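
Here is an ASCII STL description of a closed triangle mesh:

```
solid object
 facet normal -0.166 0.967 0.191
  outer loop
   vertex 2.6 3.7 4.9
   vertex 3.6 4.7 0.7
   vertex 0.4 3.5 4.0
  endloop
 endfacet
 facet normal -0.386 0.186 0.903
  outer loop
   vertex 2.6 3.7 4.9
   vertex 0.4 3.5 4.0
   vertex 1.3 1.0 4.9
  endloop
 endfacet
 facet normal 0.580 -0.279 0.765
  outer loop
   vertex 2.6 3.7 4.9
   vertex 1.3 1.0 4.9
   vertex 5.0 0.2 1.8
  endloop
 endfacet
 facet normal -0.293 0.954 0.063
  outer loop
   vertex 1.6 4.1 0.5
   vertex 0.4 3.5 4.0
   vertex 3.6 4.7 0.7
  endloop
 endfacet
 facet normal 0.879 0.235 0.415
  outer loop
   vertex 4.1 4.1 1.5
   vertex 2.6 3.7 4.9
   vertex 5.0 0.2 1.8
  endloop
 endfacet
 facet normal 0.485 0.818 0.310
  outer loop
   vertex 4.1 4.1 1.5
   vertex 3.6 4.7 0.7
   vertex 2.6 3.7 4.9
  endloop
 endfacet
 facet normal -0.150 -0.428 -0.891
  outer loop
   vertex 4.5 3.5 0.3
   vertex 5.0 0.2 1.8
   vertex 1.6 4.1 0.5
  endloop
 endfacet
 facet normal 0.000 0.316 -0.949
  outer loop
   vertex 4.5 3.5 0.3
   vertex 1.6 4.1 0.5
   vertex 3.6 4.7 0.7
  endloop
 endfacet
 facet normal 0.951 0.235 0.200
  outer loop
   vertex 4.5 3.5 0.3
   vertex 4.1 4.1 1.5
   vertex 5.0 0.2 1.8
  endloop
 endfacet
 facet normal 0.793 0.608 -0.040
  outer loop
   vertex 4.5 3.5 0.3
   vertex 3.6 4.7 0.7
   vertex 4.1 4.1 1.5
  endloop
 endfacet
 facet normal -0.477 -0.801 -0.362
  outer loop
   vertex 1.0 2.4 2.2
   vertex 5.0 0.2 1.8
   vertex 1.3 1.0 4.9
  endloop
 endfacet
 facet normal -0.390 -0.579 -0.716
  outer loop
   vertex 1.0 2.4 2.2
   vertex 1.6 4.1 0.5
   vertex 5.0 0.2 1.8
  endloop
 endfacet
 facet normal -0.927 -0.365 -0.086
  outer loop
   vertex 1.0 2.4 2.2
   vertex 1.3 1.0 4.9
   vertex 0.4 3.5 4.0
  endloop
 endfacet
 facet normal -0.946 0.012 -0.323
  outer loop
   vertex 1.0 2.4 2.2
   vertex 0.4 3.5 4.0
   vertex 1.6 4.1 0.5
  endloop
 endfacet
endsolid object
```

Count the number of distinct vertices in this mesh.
9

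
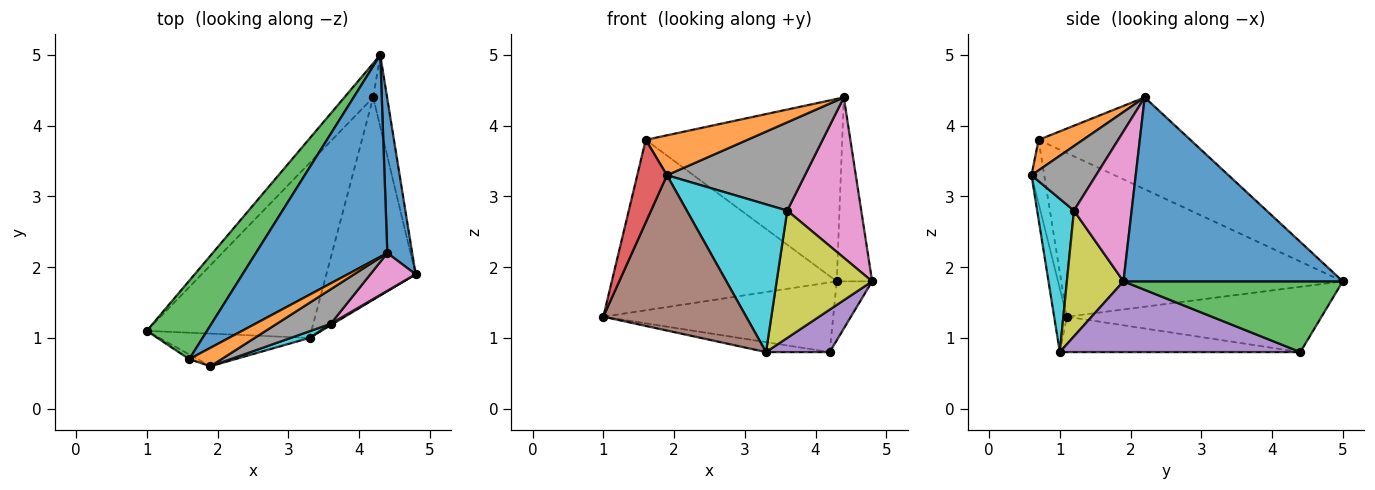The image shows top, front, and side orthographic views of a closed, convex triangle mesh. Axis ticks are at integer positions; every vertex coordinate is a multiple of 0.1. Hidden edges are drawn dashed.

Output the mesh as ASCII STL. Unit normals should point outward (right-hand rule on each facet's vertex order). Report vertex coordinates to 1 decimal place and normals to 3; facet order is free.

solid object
 facet normal 0.979 0.158 0.132
  outer loop
   vertex 4.4 2.2 4.4
   vertex 4.8 1.9 1.8
   vertex 4.3 5.0 1.8
  endloop
 endfacet
 facet normal -0.705 0.637 -0.312
  outer loop
   vertex 4.2 4.4 0.8
   vertex 1.0 1.1 1.3
   vertex 4.3 5.0 1.8
  endloop
 endfacet
 facet normal 0.969 0.156 -0.191
  outer loop
   vertex 4.2 4.4 0.8
   vertex 4.3 5.0 1.8
   vertex 4.8 1.9 1.8
  endloop
 endfacet
 facet normal -0.210 0.056 -0.976
  outer loop
   vertex 3.3 1.0 0.8
   vertex 1.0 1.1 1.3
   vertex 4.2 4.4 0.8
  endloop
 endfacet
 facet normal 0.613 -0.162 -0.773
  outer loop
   vertex 3.3 1.0 0.8
   vertex 4.2 4.4 0.8
   vertex 4.8 1.9 1.8
  endloop
 endfacet
 facet normal -0.087 -0.975 -0.205
  outer loop
   vertex 3.3 1.0 0.8
   vertex 1.9 0.6 3.3
   vertex 1.0 1.1 1.3
  endloop
 endfacet
 facet normal 0.604 -0.775 0.182
  outer loop
   vertex 3.6 1.2 2.8
   vertex 4.8 1.9 1.8
   vertex 4.4 2.2 4.4
  endloop
 endfacet
 facet normal 0.400 -0.854 0.334
  outer loop
   vertex 3.6 1.2 2.8
   vertex 4.4 2.2 4.4
   vertex 1.9 0.6 3.3
  endloop
 endfacet
 facet normal 0.510 -0.860 0.010
  outer loop
   vertex 3.6 1.2 2.8
   vertex 3.3 1.0 0.8
   vertex 4.8 1.9 1.8
  endloop
 endfacet
 facet normal 0.344 -0.938 0.042
  outer loop
   vertex 3.6 1.2 2.8
   vertex 1.9 0.6 3.3
   vertex 3.3 1.0 0.8
  endloop
 endfacet
 facet normal -0.460 0.595 0.659
  outer loop
   vertex 1.6 0.7 3.8
   vertex 4.4 2.2 4.4
   vertex 4.3 5.0 1.8
  endloop
 endfacet
 facet normal 0.369 -0.844 0.390
  outer loop
   vertex 1.6 0.7 3.8
   vertex 1.9 0.6 3.3
   vertex 4.4 2.2 4.4
  endloop
 endfacet
 facet normal -0.751 0.600 0.276
  outer loop
   vertex 1.6 0.7 3.8
   vertex 4.3 5.0 1.8
   vertex 1.0 1.1 1.3
  endloop
 endfacet
 facet normal -0.393 -0.918 -0.052
  outer loop
   vertex 1.6 0.7 3.8
   vertex 1.0 1.1 1.3
   vertex 1.9 0.6 3.3
  endloop
 endfacet
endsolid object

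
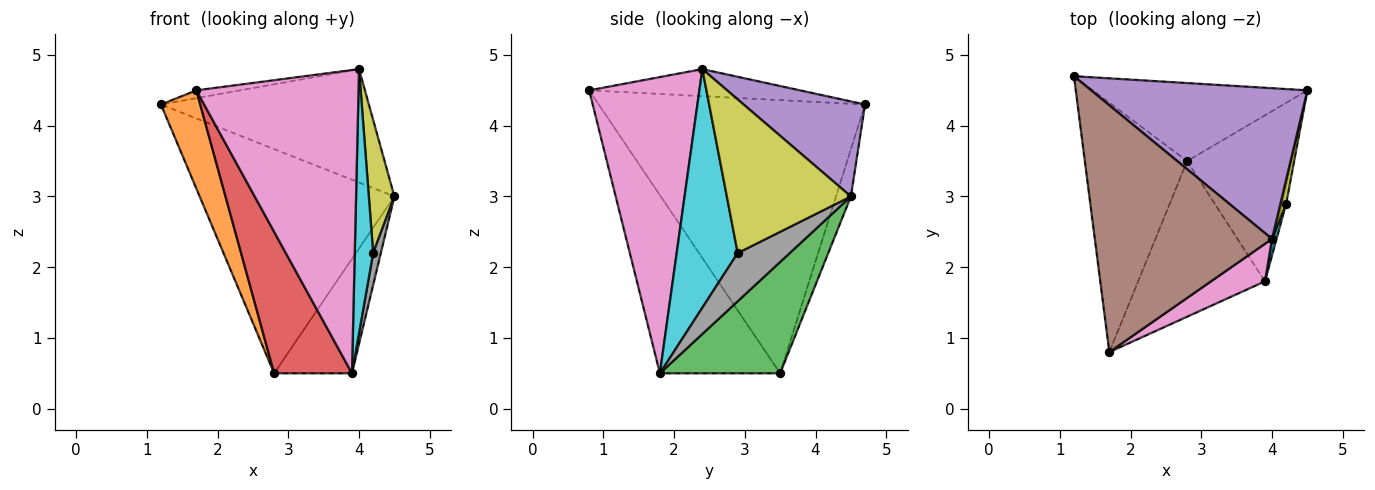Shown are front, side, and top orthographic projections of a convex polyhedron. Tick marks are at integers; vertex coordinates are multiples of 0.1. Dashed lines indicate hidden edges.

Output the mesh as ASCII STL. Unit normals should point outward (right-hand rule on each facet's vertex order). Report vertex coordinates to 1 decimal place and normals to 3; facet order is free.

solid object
 facet normal -0.072 0.942 -0.328
  outer loop
   vertex 2.8 3.5 0.5
   vertex 1.2 4.7 4.3
   vertex 4.5 4.5 3.0
  endloop
 endfacet
 facet normal -0.928 -0.137 -0.347
  outer loop
   vertex 2.8 3.5 0.5
   vertex 1.7 0.8 4.5
   vertex 1.2 4.7 4.3
  endloop
 endfacet
 facet normal 0.659 0.427 -0.619
  outer loop
   vertex 3.9 1.8 0.5
   vertex 2.8 3.5 0.5
   vertex 4.5 4.5 3.0
  endloop
 endfacet
 facet normal -0.721 -0.466 -0.513
  outer loop
   vertex 3.9 1.8 0.5
   vertex 1.7 0.8 4.5
   vertex 2.8 3.5 0.5
  endloop
 endfacet
 facet normal 0.331 0.567 0.754
  outer loop
   vertex 4.0 2.4 4.8
   vertex 4.5 4.5 3.0
   vertex 1.2 4.7 4.3
  endloop
 endfacet
 facet normal -0.151 0.031 0.988
  outer loop
   vertex 4.0 2.4 4.8
   vertex 1.2 4.7 4.3
   vertex 1.7 0.8 4.5
  endloop
 endfacet
 facet normal 0.559 -0.823 0.102
  outer loop
   vertex 4.0 2.4 4.8
   vertex 1.7 0.8 4.5
   vertex 3.9 1.8 0.5
  endloop
 endfacet
 facet normal 0.986 -0.145 -0.080
  outer loop
   vertex 4.2 2.9 2.2
   vertex 3.9 1.8 0.5
   vertex 4.5 4.5 3.0
  endloop
 endfacet
 facet normal 0.979 -0.202 0.036
  outer loop
   vertex 4.2 2.9 2.2
   vertex 4.5 4.5 3.0
   vertex 4.0 2.4 4.8
  endloop
 endfacet
 facet normal 0.957 -0.289 0.018
  outer loop
   vertex 4.2 2.9 2.2
   vertex 4.0 2.4 4.8
   vertex 3.9 1.8 0.5
  endloop
 endfacet
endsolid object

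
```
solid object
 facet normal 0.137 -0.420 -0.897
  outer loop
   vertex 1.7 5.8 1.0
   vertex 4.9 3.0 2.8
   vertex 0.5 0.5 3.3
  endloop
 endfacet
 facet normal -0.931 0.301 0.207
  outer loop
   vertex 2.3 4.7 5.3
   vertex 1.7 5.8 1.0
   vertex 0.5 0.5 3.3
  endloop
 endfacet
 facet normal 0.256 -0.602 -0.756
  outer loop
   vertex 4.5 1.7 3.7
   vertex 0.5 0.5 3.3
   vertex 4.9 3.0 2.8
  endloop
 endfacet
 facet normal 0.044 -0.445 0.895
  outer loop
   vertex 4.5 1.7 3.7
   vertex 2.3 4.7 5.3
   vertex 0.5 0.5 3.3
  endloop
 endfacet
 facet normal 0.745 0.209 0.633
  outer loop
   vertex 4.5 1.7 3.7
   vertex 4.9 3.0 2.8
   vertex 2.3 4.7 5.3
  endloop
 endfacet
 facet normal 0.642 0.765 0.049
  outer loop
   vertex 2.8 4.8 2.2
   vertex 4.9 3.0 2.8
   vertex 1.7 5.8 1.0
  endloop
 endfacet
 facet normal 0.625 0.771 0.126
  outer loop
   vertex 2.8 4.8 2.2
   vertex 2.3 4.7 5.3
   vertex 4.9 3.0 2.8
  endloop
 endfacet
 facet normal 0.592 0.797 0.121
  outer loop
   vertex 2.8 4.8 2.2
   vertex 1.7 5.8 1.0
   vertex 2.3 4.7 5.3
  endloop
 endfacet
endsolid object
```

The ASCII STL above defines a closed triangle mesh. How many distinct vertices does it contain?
6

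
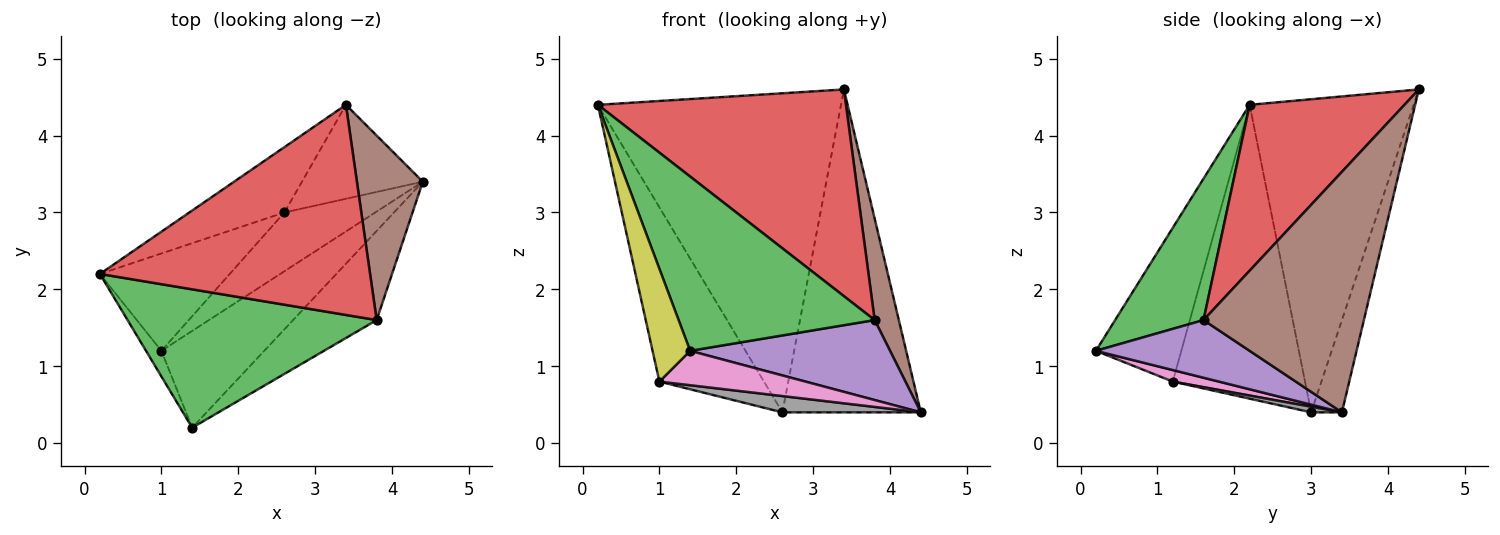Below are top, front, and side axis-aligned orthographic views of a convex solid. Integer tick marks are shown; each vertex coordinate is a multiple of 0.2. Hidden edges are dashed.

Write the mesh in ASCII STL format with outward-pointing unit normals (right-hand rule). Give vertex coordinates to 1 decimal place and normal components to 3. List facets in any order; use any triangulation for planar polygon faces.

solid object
 facet normal -0.551 0.817 -0.167
  outer loop
   vertex 2.6 3.0 0.4
   vertex 0.2 2.2 4.4
   vertex 3.4 4.4 4.6
  endloop
 endfacet
 facet normal -0.209 0.939 -0.273
  outer loop
   vertex 2.6 3.0 0.4
   vertex 3.4 4.4 4.6
   vertex 4.4 3.4 0.4
  endloop
 endfacet
 facet normal 0.333 -0.738 0.586
  outer loop
   vertex 3.8 1.6 1.6
   vertex 0.2 2.2 4.4
   vertex 1.4 0.2 1.2
  endloop
 endfacet
 facet normal 0.401 -0.642 0.653
  outer loop
   vertex 3.8 1.6 1.6
   vertex 3.4 4.4 4.6
   vertex 0.2 2.2 4.4
  endloop
 endfacet
 facet normal 0.457 -0.594 -0.662
  outer loop
   vertex 3.8 1.6 1.6
   vertex 1.4 0.2 1.2
   vertex 4.4 3.4 0.4
  endloop
 endfacet
 facet normal 0.954 -0.144 0.261
  outer loop
   vertex 3.8 1.6 1.6
   vertex 4.4 3.4 0.4
   vertex 3.4 4.4 4.6
  endloop
 endfacet
 facet normal 0.105 -0.333 -0.937
  outer loop
   vertex 1.0 1.2 0.8
   vertex 4.4 3.4 0.4
   vertex 1.4 0.2 1.2
  endloop
 endfacet
 facet normal 0.059 -0.266 -0.962
  outer loop
   vertex 1.0 1.2 0.8
   vertex 2.6 3.0 0.4
   vertex 4.4 3.4 0.4
  endloop
 endfacet
 facet normal -0.912 -0.401 -0.091
  outer loop
   vertex 1.0 1.2 0.8
   vertex 1.4 0.2 1.2
   vertex 0.2 2.2 4.4
  endloop
 endfacet
 facet normal -0.741 0.586 -0.327
  outer loop
   vertex 1.0 1.2 0.8
   vertex 0.2 2.2 4.4
   vertex 2.6 3.0 0.4
  endloop
 endfacet
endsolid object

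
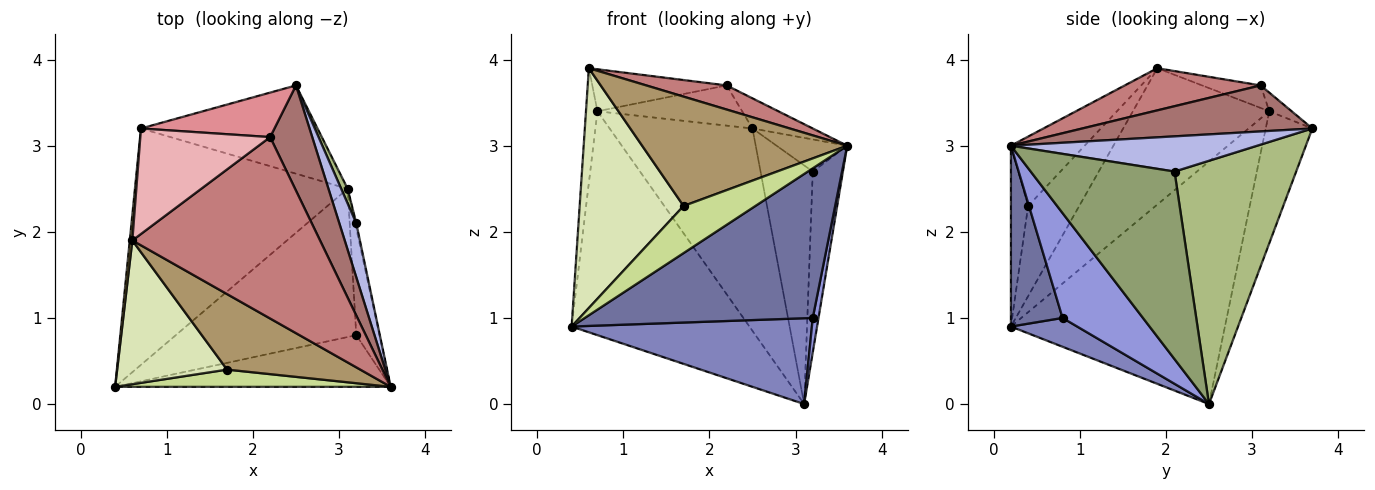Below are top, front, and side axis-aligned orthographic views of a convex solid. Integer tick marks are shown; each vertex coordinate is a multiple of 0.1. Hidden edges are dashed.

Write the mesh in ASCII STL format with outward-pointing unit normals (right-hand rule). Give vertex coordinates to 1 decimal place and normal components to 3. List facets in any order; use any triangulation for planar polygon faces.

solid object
 facet normal 0.209 -0.924 -0.319
  outer loop
   vertex 3.2 0.8 1.0
   vertex 3.6 0.2 3.0
   vertex 0.4 0.2 0.9
  endloop
 endfacet
 facet normal 0.137 -0.496 -0.857
  outer loop
   vertex 3.2 0.8 1.0
   vertex 0.4 0.2 0.9
   vertex 3.1 2.5 0.0
  endloop
 endfacet
 facet normal 0.974 -0.070 -0.216
  outer loop
   vertex 3.2 0.8 1.0
   vertex 3.1 2.5 0.0
   vertex 3.6 0.2 3.0
  endloop
 endfacet
 facet normal 0.872 0.250 0.421
  outer loop
   vertex 3.2 2.1 2.7
   vertex 2.5 3.7 3.2
   vertex 3.6 0.2 3.0
  endloop
 endfacet
 facet normal 0.979 0.205 -0.006
  outer loop
   vertex 3.2 2.1 2.7
   vertex 3.6 0.2 3.0
   vertex 3.1 2.5 0.0
  endloop
 endfacet
 facet normal 0.919 0.394 0.024
  outer loop
   vertex 3.2 2.1 2.7
   vertex 3.1 2.5 0.0
   vertex 2.5 3.7 3.2
  endloop
 endfacet
 facet normal -0.220 -0.916 0.335
  outer loop
   vertex 1.7 0.4 2.3
   vertex 0.4 0.2 0.9
   vertex 3.6 0.2 3.0
  endloop
 endfacet
 facet normal -0.389 -0.790 0.474
  outer loop
   vertex 1.7 0.4 2.3
   vertex 0.6 1.9 3.9
   vertex 0.4 0.2 0.9
  endloop
 endfacet
 facet normal -0.284 -0.789 0.545
  outer loop
   vertex 1.7 0.4 2.3
   vertex 3.6 0.2 3.0
   vertex 0.6 1.9 3.9
  endloop
 endfacet
 facet normal -0.996 0.084 0.019
  outer loop
   vertex 0.7 3.2 3.4
   vertex 0.4 0.2 0.9
   vertex 0.6 1.9 3.9
  endloop
 endfacet
 facet normal -0.638 0.530 -0.559
  outer loop
   vertex 0.7 3.2 3.4
   vertex 3.1 2.5 0.0
   vertex 0.4 0.2 0.9
  endloop
 endfacet
 facet normal -0.286 0.878 -0.383
  outer loop
   vertex 0.7 3.2 3.4
   vertex 2.5 3.7 3.2
   vertex 3.1 2.5 0.0
  endloop
 endfacet
 facet normal 0.725 0.190 0.663
  outer loop
   vertex 2.2 3.1 3.7
   vertex 3.6 0.2 3.0
   vertex 2.5 3.7 3.2
  endloop
 endfacet
 facet normal 0.217 -0.129 0.968
  outer loop
   vertex 2.2 3.1 3.7
   vertex 0.6 1.9 3.9
   vertex 3.6 0.2 3.0
  endloop
 endfacet
 facet normal -0.103 0.667 0.738
  outer loop
   vertex 2.2 3.1 3.7
   vertex 2.5 3.7 3.2
   vertex 0.7 3.2 3.4
  endloop
 endfacet
 facet normal -0.159 0.365 0.917
  outer loop
   vertex 2.2 3.1 3.7
   vertex 0.7 3.2 3.4
   vertex 0.6 1.9 3.9
  endloop
 endfacet
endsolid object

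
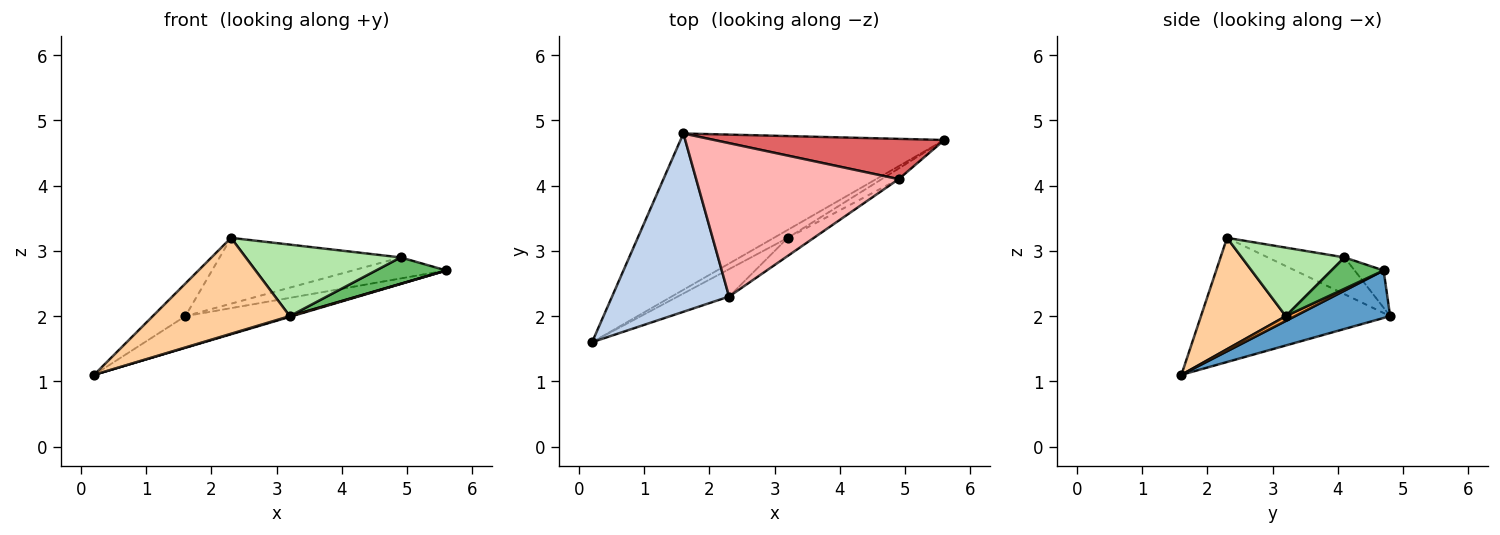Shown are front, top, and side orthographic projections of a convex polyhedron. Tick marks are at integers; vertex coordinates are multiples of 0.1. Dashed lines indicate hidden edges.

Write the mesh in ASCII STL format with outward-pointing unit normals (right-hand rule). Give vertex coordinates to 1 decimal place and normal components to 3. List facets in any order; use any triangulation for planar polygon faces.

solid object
 facet normal 0.174 0.195 -0.965
  outer loop
   vertex 1.6 4.8 2.0
   vertex 5.6 4.7 2.7
   vertex 0.2 1.6 1.1
  endloop
 endfacet
 facet normal -0.722 0.124 0.681
  outer loop
   vertex 2.3 2.3 3.2
   vertex 1.6 4.8 2.0
   vertex 0.2 1.6 1.1
  endloop
 endfacet
 facet normal 0.328 -0.086 -0.941
  outer loop
   vertex 3.2 3.2 2.0
   vertex 0.2 1.6 1.1
   vertex 5.6 4.7 2.7
  endloop
 endfacet
 facet normal 0.511 -0.826 -0.236
  outer loop
   vertex 3.2 3.2 2.0
   vertex 2.3 2.3 3.2
   vertex 0.2 1.6 1.1
  endloop
 endfacet
 facet normal 0.567 -0.764 -0.307
  outer loop
   vertex 4.9 4.1 2.9
   vertex 3.2 3.2 2.0
   vertex 5.6 4.7 2.7
  endloop
 endfacet
 facet normal 0.541 -0.816 -0.206
  outer loop
   vertex 4.9 4.1 2.9
   vertex 2.3 2.3 3.2
   vertex 3.2 3.2 2.0
  endloop
 endfacet
 facet normal -0.142 0.458 0.877
  outer loop
   vertex 4.9 4.1 2.9
   vertex 5.6 4.7 2.7
   vertex 1.6 4.8 2.0
  endloop
 endfacet
 facet normal -0.165 0.389 0.906
  outer loop
   vertex 4.9 4.1 2.9
   vertex 1.6 4.8 2.0
   vertex 2.3 2.3 3.2
  endloop
 endfacet
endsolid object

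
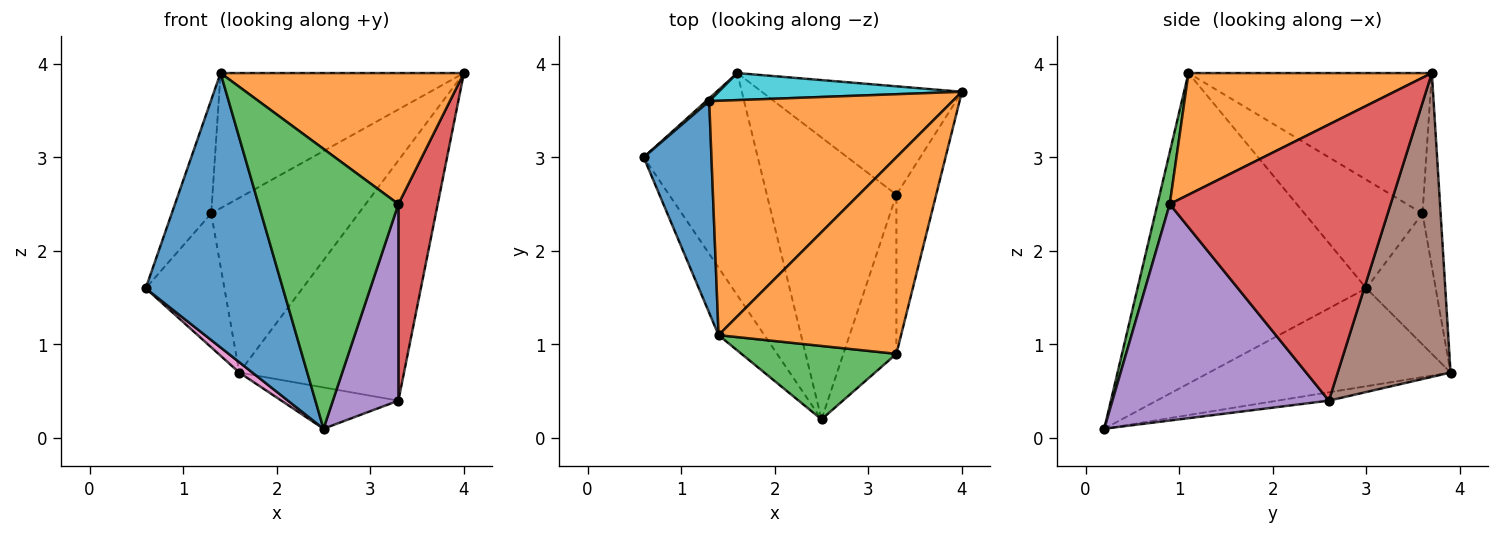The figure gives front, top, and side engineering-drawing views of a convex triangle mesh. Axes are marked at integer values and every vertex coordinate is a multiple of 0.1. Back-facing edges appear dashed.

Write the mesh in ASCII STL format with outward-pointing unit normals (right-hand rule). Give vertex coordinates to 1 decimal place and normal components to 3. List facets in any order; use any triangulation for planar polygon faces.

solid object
 facet normal -0.851 -0.510 -0.125
  outer loop
   vertex 1.4 1.1 3.9
   vertex 0.6 3.0 1.6
   vertex 2.5 0.2 0.1
  endloop
 endfacet
 facet normal 0.485 -0.485 0.728
  outer loop
   vertex 3.3 0.9 2.5
   vertex 4.0 3.7 3.9
   vertex 1.4 1.1 3.9
  endloop
 endfacet
 facet normal 0.085 -0.964 0.253
  outer loop
   vertex 3.3 0.9 2.5
   vertex 1.4 1.1 3.9
   vertex 2.5 0.2 0.1
  endloop
 endfacet
 facet normal 0.975 -0.173 -0.140
  outer loop
   vertex 3.3 0.9 2.5
   vertex 3.3 2.6 0.4
   vertex 4.0 3.7 3.9
  endloop
 endfacet
 facet normal 0.932 -0.282 -0.228
  outer loop
   vertex 3.3 0.9 2.5
   vertex 2.5 0.2 0.1
   vertex 3.3 2.6 0.4
  endloop
 endfacet
 facet normal 0.530 0.773 -0.349
  outer loop
   vertex 1.6 3.9 0.7
   vertex 4.0 3.7 3.9
   vertex 3.3 2.6 0.4
  endloop
 endfacet
 facet normal -0.651 -0.035 -0.758
  outer loop
   vertex 1.6 3.9 0.7
   vertex 2.5 0.2 0.1
   vertex 0.6 3.0 1.6
  endloop
 endfacet
 facet normal -0.064 0.145 -0.987
  outer loop
   vertex 1.6 3.9 0.7
   vertex 3.3 2.6 0.4
   vertex 2.5 0.2 0.1
  endloop
 endfacet
 facet normal -0.661 0.750 0.016
  outer loop
   vertex 1.3 3.6 2.4
   vertex 1.6 3.9 0.7
   vertex 0.6 3.0 1.6
  endloop
 endfacet
 facet normal -0.121 0.981 0.152
  outer loop
   vertex 1.3 3.6 2.4
   vertex 4.0 3.7 3.9
   vertex 1.6 3.9 0.7
  endloop
 endfacet
 facet normal -0.816 0.273 0.509
  outer loop
   vertex 1.3 3.6 2.4
   vertex 0.6 3.0 1.6
   vertex 1.4 1.1 3.9
  endloop
 endfacet
 facet normal -0.447 0.447 0.775
  outer loop
   vertex 1.3 3.6 2.4
   vertex 1.4 1.1 3.9
   vertex 4.0 3.7 3.9
  endloop
 endfacet
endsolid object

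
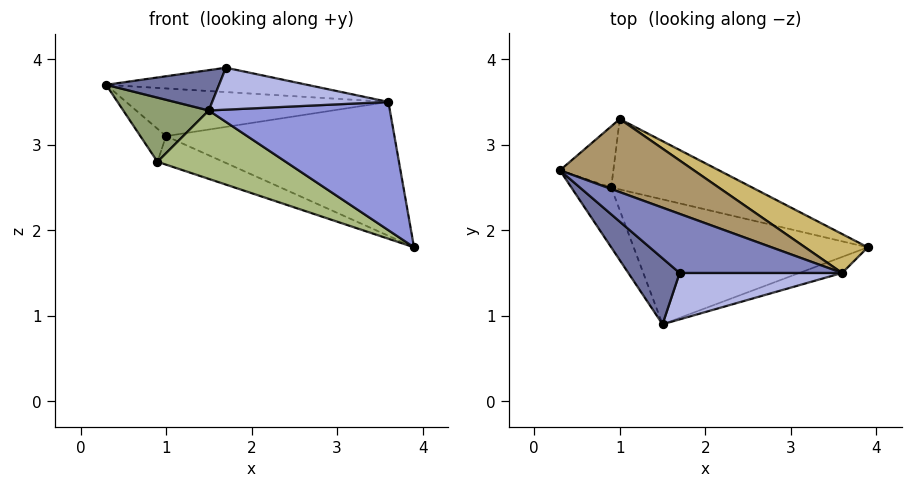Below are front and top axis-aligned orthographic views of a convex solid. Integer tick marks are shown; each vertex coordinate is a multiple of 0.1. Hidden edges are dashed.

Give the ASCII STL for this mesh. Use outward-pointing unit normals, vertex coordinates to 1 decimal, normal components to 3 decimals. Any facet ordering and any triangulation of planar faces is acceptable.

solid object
 facet normal -0.494 -0.453 0.742
  outer loop
   vertex 1.7 1.5 3.9
   vertex 0.3 2.7 3.7
   vertex 1.5 0.9 3.4
  endloop
 endfacet
 facet normal 0.191 0.374 0.907
  outer loop
   vertex 3.6 1.5 3.5
   vertex 0.3 2.7 3.7
   vertex 1.7 1.5 3.9
  endloop
 endfacet
 facet normal 0.278 -0.953 -0.119
  outer loop
   vertex 3.6 1.5 3.5
   vertex 1.5 0.9 3.4
   vertex 3.9 1.8 1.8
  endloop
 endfacet
 facet normal 0.154 -0.662 0.733
  outer loop
   vertex 3.6 1.5 3.5
   vertex 1.7 1.5 3.9
   vertex 1.5 0.9 3.4
  endloop
 endfacet
 facet normal -0.785 -0.453 -0.423
  outer loop
   vertex 0.9 2.5 2.8
   vertex 1.5 0.9 3.4
   vertex 0.3 2.7 3.7
  endloop
 endfacet
 facet normal -0.375 -0.445 -0.813
  outer loop
   vertex 0.9 2.5 2.8
   vertex 3.9 1.8 1.8
   vertex 1.5 0.9 3.4
  endloop
 endfacet
 facet normal -0.758 0.310 -0.574
  outer loop
   vertex 1.0 3.3 3.1
   vertex 0.9 2.5 2.8
   vertex 0.3 2.7 3.7
  endloop
 endfacet
 facet normal -0.216 0.366 -0.905
  outer loop
   vertex 1.0 3.3 3.1
   vertex 3.9 1.8 1.8
   vertex 0.9 2.5 2.8
  endloop
 endfacet
 facet normal 0.242 0.530 0.813
  outer loop
   vertex 1.0 3.3 3.1
   vertex 0.3 2.7 3.7
   vertex 3.6 1.5 3.5
  endloop
 endfacet
 facet normal 0.528 0.815 0.237
  outer loop
   vertex 1.0 3.3 3.1
   vertex 3.6 1.5 3.5
   vertex 3.9 1.8 1.8
  endloop
 endfacet
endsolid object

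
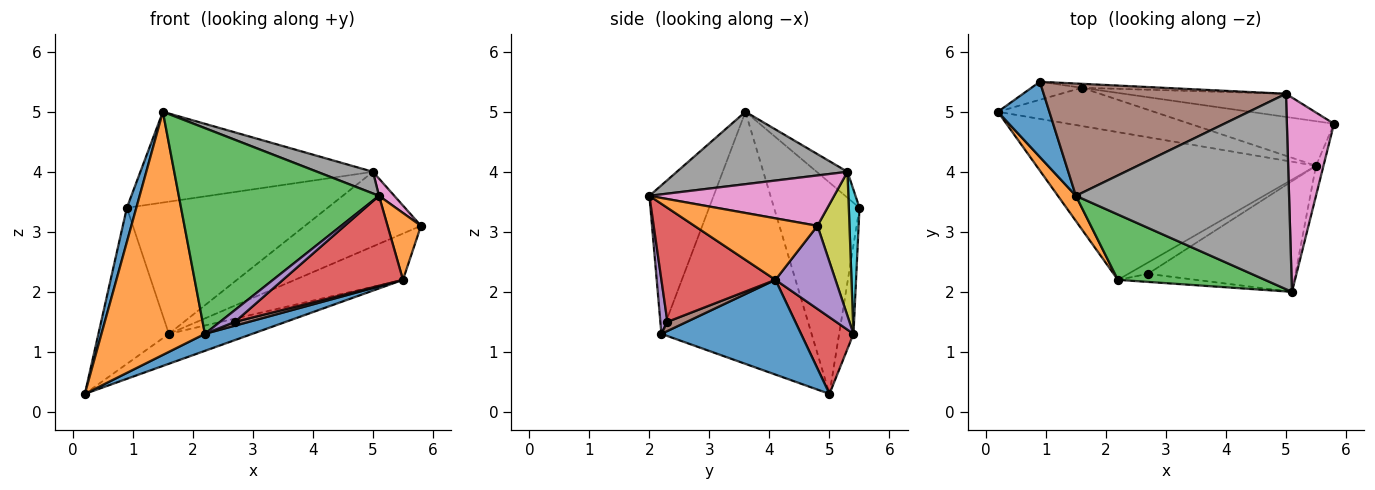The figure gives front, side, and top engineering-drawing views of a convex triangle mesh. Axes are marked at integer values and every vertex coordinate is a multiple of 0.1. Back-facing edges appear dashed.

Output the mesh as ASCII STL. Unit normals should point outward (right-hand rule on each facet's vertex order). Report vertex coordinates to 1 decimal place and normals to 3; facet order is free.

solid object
 facet normal -0.966 -0.107 0.235
  outer loop
   vertex 0.9 5.5 3.4
   vertex 0.2 5.0 0.3
   vertex 1.5 3.6 5.0
  endloop
 endfacet
 facet normal 0.958 -0.260 -0.117
  outer loop
   vertex 5.5 4.1 2.2
   vertex 5.8 4.8 3.1
   vertex 5.1 2.0 3.6
  endloop
 endfacet
 facet normal -0.198 0.974 -0.112
  outer loop
   vertex 1.6 5.4 1.3
   vertex 0.2 5.0 0.3
   vertex 0.9 5.5 3.4
  endloop
 endfacet
 facet normal 0.361 0.574 -0.735
  outer loop
   vertex 1.6 5.4 1.3
   vertex 5.5 4.1 2.2
   vertex 0.2 5.0 0.3
  endloop
 endfacet
 facet normal 0.372 0.669 -0.644
  outer loop
   vertex 1.6 5.4 1.3
   vertex 5.8 4.8 3.1
   vertex 5.5 4.1 2.2
  endloop
 endfacet
 facet normal -0.083 0.626 0.775
  outer loop
   vertex 5.0 5.3 4.0
   vertex 0.9 5.5 3.4
   vertex 1.5 3.6 5.0
  endloop
 endfacet
 facet normal 0.729 -0.061 0.682
  outer loop
   vertex 5.0 5.3 4.0
   vertex 5.1 2.0 3.6
   vertex 5.8 4.8 3.1
  endloop
 endfacet
 facet normal 0.320 -0.104 0.942
  outer loop
   vertex 5.0 5.3 4.0
   vertex 1.5 3.6 5.0
   vertex 5.1 2.0 3.6
  endloop
 endfacet
 facet normal 0.255 0.924 -0.287
  outer loop
   vertex 5.0 5.3 4.0
   vertex 5.8 4.8 3.1
   vertex 1.6 5.4 1.3
  endloop
 endfacet
 facet normal 0.053 0.998 -0.030
  outer loop
   vertex 5.0 5.3 4.0
   vertex 1.6 5.4 1.3
   vertex 0.9 5.5 3.4
  endloop
 endfacet
 facet normal 0.319 -0.108 -0.942
  outer loop
   vertex 2.2 2.2 1.3
   vertex 0.2 5.0 0.3
   vertex 5.5 4.1 2.2
  endloop
 endfacet
 facet normal -0.822 -0.566 0.059
  outer loop
   vertex 2.2 2.2 1.3
   vertex 1.5 3.6 5.0
   vertex 0.2 5.0 0.3
  endloop
 endfacet
 facet normal -0.292 -0.911 0.290
  outer loop
   vertex 2.2 2.2 1.3
   vertex 5.1 2.0 3.6
   vertex 1.5 3.6 5.0
  endloop
 endfacet
 facet normal 0.514 -0.541 -0.665
  outer loop
   vertex 2.7 2.3 1.5
   vertex 5.5 4.1 2.2
   vertex 5.1 2.0 3.6
  endloop
 endfacet
 facet normal 0.364 -0.769 -0.526
  outer loop
   vertex 2.7 2.3 1.5
   vertex 5.1 2.0 3.6
   vertex 2.2 2.2 1.3
  endloop
 endfacet
 facet normal 0.405 -0.293 -0.866
  outer loop
   vertex 2.7 2.3 1.5
   vertex 2.2 2.2 1.3
   vertex 5.5 4.1 2.2
  endloop
 endfacet
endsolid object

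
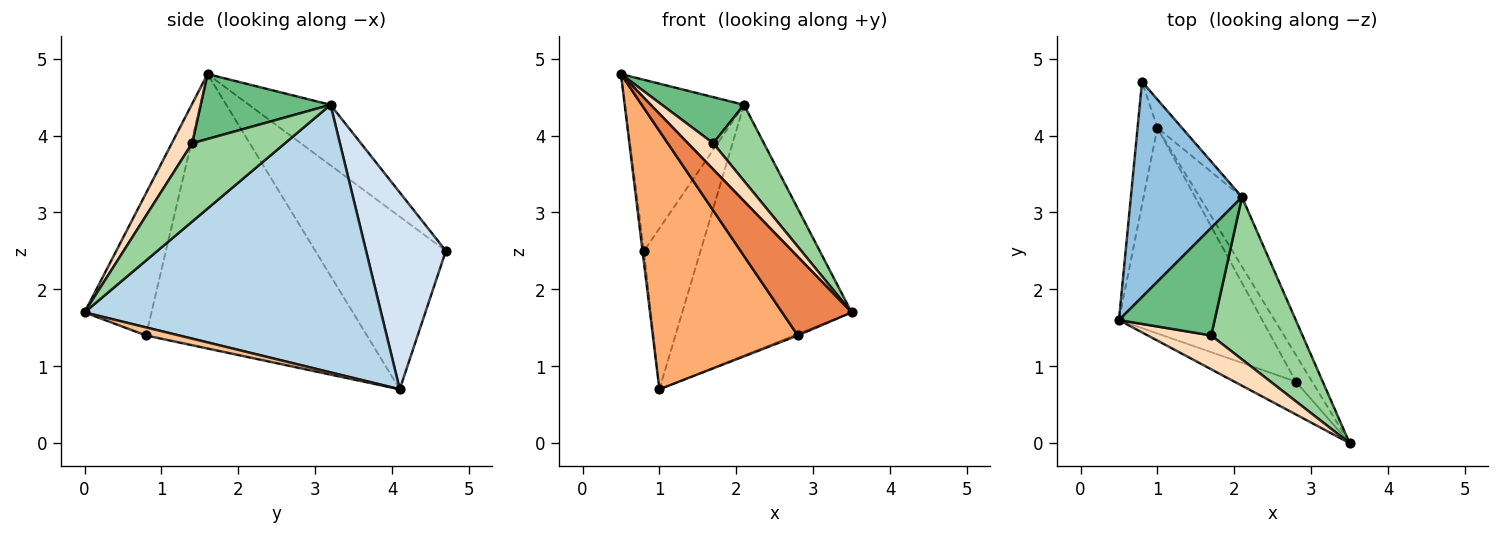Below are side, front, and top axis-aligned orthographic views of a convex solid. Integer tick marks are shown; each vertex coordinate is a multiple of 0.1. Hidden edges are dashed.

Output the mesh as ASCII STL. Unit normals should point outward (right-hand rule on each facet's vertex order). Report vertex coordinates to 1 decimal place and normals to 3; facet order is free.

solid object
 facet normal -0.993 0.011 -0.114
  outer loop
   vertex 1.0 4.1 0.7
   vertex 0.5 1.6 4.8
   vertex 0.8 4.7 2.5
  endloop
 endfacet
 facet normal -0.392 0.572 0.720
  outer loop
   vertex 2.1 3.2 4.4
   vertex 0.8 4.7 2.5
   vertex 0.5 1.6 4.8
  endloop
 endfacet
 facet normal 0.860 0.491 -0.136
  outer loop
   vertex 2.1 3.2 4.4
   vertex 3.5 0.0 1.7
   vertex 1.0 4.1 0.7
  endloop
 endfacet
 facet normal 0.812 0.575 -0.101
  outer loop
   vertex 2.1 3.2 4.4
   vertex 1.0 4.1 0.7
   vertex 0.8 4.7 2.5
  endloop
 endfacet
 facet normal -0.665 -0.689 -0.287
  outer loop
   vertex 2.8 0.8 1.4
   vertex 3.5 0.0 1.7
   vertex 0.5 1.6 4.8
  endloop
 endfacet
 facet normal -0.766 -0.503 -0.400
  outer loop
   vertex 2.8 0.8 1.4
   vertex 0.5 1.6 4.8
   vertex 1.0 4.1 0.7
  endloop
 endfacet
 facet normal 0.443 0.051 -0.895
  outer loop
   vertex 2.8 0.8 1.4
   vertex 1.0 4.1 0.7
   vertex 3.5 0.0 1.7
  endloop
 endfacet
 facet normal 0.441 -0.549 0.710
  outer loop
   vertex 1.7 1.4 3.9
   vertex 0.5 1.6 4.8
   vertex 3.5 0.0 1.7
  endloop
 endfacet
 facet normal 0.529 -0.334 0.780
  outer loop
   vertex 1.7 1.4 3.9
   vertex 2.1 3.2 4.4
   vertex 0.5 1.6 4.8
  endloop
 endfacet
 facet normal 0.614 -0.335 0.715
  outer loop
   vertex 1.7 1.4 3.9
   vertex 3.5 0.0 1.7
   vertex 2.1 3.2 4.4
  endloop
 endfacet
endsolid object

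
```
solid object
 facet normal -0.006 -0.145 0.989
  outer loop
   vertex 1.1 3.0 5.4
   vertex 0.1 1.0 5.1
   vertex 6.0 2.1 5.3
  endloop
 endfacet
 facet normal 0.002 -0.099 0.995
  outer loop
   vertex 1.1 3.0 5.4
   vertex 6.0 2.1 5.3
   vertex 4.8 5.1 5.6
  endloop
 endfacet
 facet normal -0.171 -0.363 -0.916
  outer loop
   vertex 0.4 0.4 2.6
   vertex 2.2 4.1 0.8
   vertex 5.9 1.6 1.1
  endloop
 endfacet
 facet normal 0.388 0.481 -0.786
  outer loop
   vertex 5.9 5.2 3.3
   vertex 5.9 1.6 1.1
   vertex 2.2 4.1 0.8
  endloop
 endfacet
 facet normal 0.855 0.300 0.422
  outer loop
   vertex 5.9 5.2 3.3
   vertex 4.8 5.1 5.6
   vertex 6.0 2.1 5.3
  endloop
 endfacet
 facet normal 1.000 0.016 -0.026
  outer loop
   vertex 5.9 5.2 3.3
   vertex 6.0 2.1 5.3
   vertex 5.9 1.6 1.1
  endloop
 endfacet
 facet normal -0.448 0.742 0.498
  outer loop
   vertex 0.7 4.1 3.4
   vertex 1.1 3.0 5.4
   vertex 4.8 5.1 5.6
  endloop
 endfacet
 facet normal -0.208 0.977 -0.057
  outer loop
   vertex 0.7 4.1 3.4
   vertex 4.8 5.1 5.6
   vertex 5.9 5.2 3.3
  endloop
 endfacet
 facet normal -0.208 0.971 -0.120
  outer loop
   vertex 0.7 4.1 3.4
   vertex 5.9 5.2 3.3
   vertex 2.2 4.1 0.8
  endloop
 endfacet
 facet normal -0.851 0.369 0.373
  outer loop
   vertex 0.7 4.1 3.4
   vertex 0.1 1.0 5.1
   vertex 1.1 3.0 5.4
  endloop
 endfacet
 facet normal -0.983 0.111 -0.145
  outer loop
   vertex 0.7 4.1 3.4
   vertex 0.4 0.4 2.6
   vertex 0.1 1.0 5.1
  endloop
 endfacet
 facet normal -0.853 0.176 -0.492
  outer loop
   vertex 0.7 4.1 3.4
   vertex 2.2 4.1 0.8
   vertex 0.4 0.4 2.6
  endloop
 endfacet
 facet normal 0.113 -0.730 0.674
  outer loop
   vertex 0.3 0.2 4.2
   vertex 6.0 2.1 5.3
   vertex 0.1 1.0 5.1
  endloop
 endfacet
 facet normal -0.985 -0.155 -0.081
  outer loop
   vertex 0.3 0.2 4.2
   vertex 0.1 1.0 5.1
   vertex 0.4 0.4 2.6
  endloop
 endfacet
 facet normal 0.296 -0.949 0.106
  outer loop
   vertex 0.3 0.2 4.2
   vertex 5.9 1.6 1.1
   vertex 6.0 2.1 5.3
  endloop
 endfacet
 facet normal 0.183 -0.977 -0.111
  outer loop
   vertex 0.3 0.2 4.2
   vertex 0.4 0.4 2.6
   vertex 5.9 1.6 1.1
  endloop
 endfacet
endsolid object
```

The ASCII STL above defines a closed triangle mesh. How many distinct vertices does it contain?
10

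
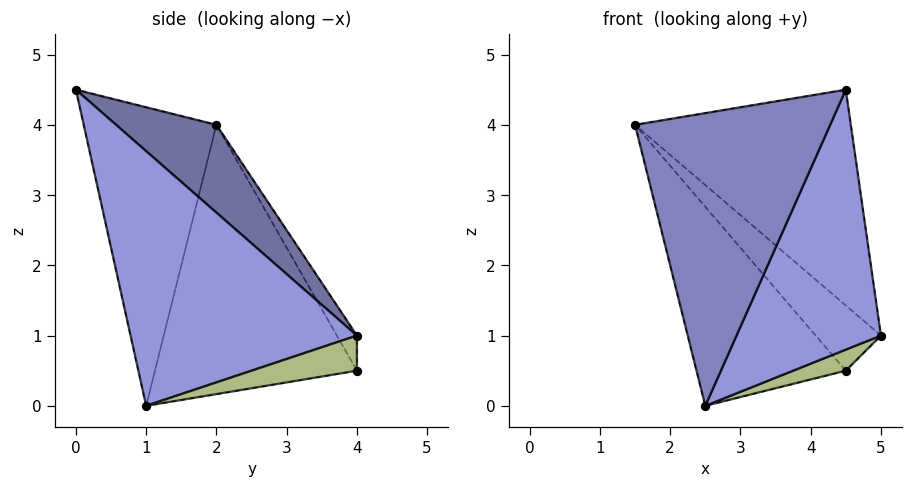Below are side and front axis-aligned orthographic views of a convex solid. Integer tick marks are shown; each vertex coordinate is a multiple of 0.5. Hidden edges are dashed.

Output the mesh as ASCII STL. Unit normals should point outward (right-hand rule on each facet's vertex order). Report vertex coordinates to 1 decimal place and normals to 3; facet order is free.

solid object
 facet normal 0.284 0.611 0.739
  outer loop
   vertex 4.5 0.0 4.5
   vertex 5.0 4.0 1.0
   vertex 1.5 2.0 4.0
  endloop
 endfacet
 facet normal -0.561 -0.825 0.066
  outer loop
   vertex 2.5 1.0 0.0
   vertex 4.5 0.0 4.5
   vertex 1.5 2.0 4.0
  endloop
 endfacet
 facet normal 0.756 -0.482 -0.443
  outer loop
   vertex 2.5 1.0 0.0
   vertex 5.0 4.0 1.0
   vertex 4.5 0.0 4.5
  endloop
 endfacet
 facet normal -0.282 0.917 0.282
  outer loop
   vertex 4.5 4.0 0.5
   vertex 1.5 2.0 4.0
   vertex 5.0 4.0 1.0
  endloop
 endfacet
 facet normal -0.759 0.561 -0.330
  outer loop
   vertex 4.5 4.0 0.5
   vertex 2.5 1.0 0.0
   vertex 1.5 2.0 4.0
  endloop
 endfacet
 facet normal 0.667 -0.333 -0.667
  outer loop
   vertex 4.5 4.0 0.5
   vertex 5.0 4.0 1.0
   vertex 2.5 1.0 0.0
  endloop
 endfacet
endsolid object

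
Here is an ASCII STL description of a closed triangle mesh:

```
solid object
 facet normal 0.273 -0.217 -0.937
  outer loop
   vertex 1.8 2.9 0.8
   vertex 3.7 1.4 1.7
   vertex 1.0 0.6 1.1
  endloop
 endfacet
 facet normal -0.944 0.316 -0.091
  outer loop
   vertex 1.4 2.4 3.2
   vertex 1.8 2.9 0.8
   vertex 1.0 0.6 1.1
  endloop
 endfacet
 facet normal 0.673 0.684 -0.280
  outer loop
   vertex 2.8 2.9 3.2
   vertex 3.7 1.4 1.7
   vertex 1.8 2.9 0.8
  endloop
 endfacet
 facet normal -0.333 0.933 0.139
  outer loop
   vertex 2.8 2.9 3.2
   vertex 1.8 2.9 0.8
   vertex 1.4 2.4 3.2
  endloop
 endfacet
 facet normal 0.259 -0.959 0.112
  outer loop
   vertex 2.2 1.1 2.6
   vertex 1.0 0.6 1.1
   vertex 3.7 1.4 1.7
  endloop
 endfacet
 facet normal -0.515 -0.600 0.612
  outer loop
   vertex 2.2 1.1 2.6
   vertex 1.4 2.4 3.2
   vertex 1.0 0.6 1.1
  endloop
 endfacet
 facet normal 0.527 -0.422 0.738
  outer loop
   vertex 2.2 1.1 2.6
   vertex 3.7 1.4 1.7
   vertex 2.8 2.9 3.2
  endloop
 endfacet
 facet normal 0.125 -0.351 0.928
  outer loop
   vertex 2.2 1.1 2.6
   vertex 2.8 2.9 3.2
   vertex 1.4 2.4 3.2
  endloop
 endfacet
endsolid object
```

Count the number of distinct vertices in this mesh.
6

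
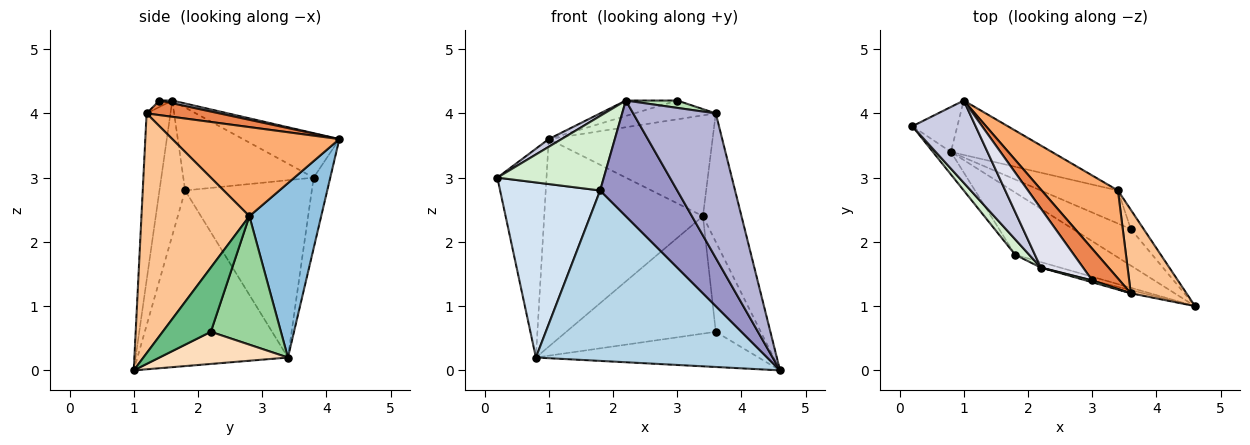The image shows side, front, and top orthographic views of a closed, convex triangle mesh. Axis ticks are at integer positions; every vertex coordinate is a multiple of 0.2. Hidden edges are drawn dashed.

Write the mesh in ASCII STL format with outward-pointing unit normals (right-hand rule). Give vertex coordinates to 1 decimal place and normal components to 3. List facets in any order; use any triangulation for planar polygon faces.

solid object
 facet normal -0.314 0.928 -0.200
  outer loop
   vertex 0.8 3.4 0.2
   vertex 0.2 3.8 3.0
   vertex 1.0 4.2 3.6
  endloop
 endfacet
 facet normal 0.401 0.886 -0.232
  outer loop
   vertex 3.4 2.8 2.4
   vertex 0.8 3.4 0.2
   vertex 1.0 4.2 3.6
  endloop
 endfacet
 facet normal -0.522 -0.801 -0.293
  outer loop
   vertex 1.8 1.8 2.8
   vertex 0.8 3.4 0.2
   vertex 4.6 1.0 0.0
  endloop
 endfacet
 facet normal -0.782 -0.618 -0.079
  outer loop
   vertex 1.8 1.8 2.8
   vertex 0.2 3.8 3.0
   vertex 0.8 3.4 0.2
  endloop
 endfacet
 facet normal 0.416 0.464 0.782
  outer loop
   vertex 3.6 1.2 4.0
   vertex 1.0 4.2 3.6
   vertex 3.0 1.4 4.2
  endloop
 endfacet
 facet normal 0.609 0.598 0.521
  outer loop
   vertex 3.6 1.2 4.0
   vertex 3.4 2.8 2.4
   vertex 1.0 4.2 3.6
  endloop
 endfacet
 facet normal 0.920 0.329 0.214
  outer loop
   vertex 3.6 1.2 4.0
   vertex 4.6 1.0 0.0
   vertex 3.4 2.8 2.4
  endloop
 endfacet
 facet normal 0.372 0.644 -0.669
  outer loop
   vertex 3.6 2.2 0.6
   vertex 4.6 1.0 0.0
   vertex 0.8 3.4 0.2
  endloop
 endfacet
 facet normal 0.723 0.675 -0.145
  outer loop
   vertex 3.6 2.2 0.6
   vertex 3.4 2.8 2.4
   vertex 4.6 1.0 0.0
  endloop
 endfacet
 facet normal 0.411 0.877 -0.247
  outer loop
   vertex 3.6 2.2 0.6
   vertex 0.8 3.4 0.2
   vertex 3.4 2.8 2.4
  endloop
 endfacet
 facet normal -0.236 -0.943 0.236
  outer loop
   vertex 2.2 1.6 4.2
   vertex 3.6 1.2 4.0
   vertex 3.0 1.4 4.2
  endloop
 endfacet
 facet normal -0.768 -0.627 0.130
  outer loop
   vertex 2.2 1.6 4.2
   vertex 0.2 3.8 3.0
   vertex 1.8 1.8 2.8
  endloop
 endfacet
 facet normal -0.316 -0.948 -0.045
  outer loop
   vertex 2.2 1.6 4.2
   vertex 1.8 1.8 2.8
   vertex 4.6 1.0 0.0
  endloop
 endfacet
 facet normal -0.277 -0.960 -0.021
  outer loop
   vertex 2.2 1.6 4.2
   vertex 4.6 1.0 0.0
   vertex 3.6 1.2 4.0
  endloop
 endfacet
 facet normal -0.573 -0.076 0.816
  outer loop
   vertex 2.2 1.6 4.2
   vertex 1.0 4.2 3.6
   vertex 0.2 3.8 3.0
  endloop
 endfacet
 facet normal 0.063 0.252 0.966
  outer loop
   vertex 2.2 1.6 4.2
   vertex 3.0 1.4 4.2
   vertex 1.0 4.2 3.6
  endloop
 endfacet
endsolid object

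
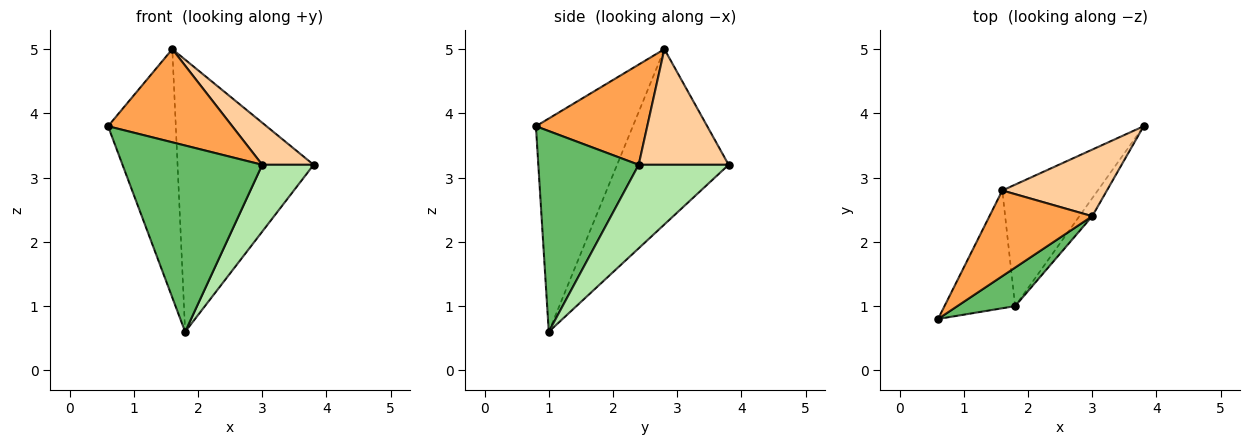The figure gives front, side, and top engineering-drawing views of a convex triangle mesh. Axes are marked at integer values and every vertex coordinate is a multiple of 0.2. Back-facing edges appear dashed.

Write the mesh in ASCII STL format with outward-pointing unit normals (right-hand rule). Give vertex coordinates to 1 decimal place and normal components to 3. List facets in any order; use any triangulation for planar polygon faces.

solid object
 facet normal -0.791 0.553 -0.262
  outer loop
   vertex 1.8 1.0 0.6
   vertex 0.6 0.8 3.8
   vertex 1.6 2.8 5.0
  endloop
 endfacet
 facet normal -0.599 0.731 -0.326
  outer loop
   vertex 1.8 1.0 0.6
   vertex 1.6 2.8 5.0
   vertex 3.8 3.8 3.2
  endloop
 endfacet
 facet normal 0.551 -0.614 0.565
  outer loop
   vertex 3.0 2.4 3.2
   vertex 1.6 2.8 5.0
   vertex 0.6 0.8 3.8
  endloop
 endfacet
 facet normal 0.683 -0.390 0.618
  outer loop
   vertex 3.0 2.4 3.2
   vertex 3.8 3.8 3.2
   vertex 1.6 2.8 5.0
  endloop
 endfacet
 facet normal 0.575 -0.801 0.166
  outer loop
   vertex 3.0 2.4 3.2
   vertex 0.6 0.8 3.8
   vertex 1.8 1.0 0.6
  endloop
 endfacet
 facet normal 0.861 -0.492 -0.132
  outer loop
   vertex 3.0 2.4 3.2
   vertex 1.8 1.0 0.6
   vertex 3.8 3.8 3.2
  endloop
 endfacet
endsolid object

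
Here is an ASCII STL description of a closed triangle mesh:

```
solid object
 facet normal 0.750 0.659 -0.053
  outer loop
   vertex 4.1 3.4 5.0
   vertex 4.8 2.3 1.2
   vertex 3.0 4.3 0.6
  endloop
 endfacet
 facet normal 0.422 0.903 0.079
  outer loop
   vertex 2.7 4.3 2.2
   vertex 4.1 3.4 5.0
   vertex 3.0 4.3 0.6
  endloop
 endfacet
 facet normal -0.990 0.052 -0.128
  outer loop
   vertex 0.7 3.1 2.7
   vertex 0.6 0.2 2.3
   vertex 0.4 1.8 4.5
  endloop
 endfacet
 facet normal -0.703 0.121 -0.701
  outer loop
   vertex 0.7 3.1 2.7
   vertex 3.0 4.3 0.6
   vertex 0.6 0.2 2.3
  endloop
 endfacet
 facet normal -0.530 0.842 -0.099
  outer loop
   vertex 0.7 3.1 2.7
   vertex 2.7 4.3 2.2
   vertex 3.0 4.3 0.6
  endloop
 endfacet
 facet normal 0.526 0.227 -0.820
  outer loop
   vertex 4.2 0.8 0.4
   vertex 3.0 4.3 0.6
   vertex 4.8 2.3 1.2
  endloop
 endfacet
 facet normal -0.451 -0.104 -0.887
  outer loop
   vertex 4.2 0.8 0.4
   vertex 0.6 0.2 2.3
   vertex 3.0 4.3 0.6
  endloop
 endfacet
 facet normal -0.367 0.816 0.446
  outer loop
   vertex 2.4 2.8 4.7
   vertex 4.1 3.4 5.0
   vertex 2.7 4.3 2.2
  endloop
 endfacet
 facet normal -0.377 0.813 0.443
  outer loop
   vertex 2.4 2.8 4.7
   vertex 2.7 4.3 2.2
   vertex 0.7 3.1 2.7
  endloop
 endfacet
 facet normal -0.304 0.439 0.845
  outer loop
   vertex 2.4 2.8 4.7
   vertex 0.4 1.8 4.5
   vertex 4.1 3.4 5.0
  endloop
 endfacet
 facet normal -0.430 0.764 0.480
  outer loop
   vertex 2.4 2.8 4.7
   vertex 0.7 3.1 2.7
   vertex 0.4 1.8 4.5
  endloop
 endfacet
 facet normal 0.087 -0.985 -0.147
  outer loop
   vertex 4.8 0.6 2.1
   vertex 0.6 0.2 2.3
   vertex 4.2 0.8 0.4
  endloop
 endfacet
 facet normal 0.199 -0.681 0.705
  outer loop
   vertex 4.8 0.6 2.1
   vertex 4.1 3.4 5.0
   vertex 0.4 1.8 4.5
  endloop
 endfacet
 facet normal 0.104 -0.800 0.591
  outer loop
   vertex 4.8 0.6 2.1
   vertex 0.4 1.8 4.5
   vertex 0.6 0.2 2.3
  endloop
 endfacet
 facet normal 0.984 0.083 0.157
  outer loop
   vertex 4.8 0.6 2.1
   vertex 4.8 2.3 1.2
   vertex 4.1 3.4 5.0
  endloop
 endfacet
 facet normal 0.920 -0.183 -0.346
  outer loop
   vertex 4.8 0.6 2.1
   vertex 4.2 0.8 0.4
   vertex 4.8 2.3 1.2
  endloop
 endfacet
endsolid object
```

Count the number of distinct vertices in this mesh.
10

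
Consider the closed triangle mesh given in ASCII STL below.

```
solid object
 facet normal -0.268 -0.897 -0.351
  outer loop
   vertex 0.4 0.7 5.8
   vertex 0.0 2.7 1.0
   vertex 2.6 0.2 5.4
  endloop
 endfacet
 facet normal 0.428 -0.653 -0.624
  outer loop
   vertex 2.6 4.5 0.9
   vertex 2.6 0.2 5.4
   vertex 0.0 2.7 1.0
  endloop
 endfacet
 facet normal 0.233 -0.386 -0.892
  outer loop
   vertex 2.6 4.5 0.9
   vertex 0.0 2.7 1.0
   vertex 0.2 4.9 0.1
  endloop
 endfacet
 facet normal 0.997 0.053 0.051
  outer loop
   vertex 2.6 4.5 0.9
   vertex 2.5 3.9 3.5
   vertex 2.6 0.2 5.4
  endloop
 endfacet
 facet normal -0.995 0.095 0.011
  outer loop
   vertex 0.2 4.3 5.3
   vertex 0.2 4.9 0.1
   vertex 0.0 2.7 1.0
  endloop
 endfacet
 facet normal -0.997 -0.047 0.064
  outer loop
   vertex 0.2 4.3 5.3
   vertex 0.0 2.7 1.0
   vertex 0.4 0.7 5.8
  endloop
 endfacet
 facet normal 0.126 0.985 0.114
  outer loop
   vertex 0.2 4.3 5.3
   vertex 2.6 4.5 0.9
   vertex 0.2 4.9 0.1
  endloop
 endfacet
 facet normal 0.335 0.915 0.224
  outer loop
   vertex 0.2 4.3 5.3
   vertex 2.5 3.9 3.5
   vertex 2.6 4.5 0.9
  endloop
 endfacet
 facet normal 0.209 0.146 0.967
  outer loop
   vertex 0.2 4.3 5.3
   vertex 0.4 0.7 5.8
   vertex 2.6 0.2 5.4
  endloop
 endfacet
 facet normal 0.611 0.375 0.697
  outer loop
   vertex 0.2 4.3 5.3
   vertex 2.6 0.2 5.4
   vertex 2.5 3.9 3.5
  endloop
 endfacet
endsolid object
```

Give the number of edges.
15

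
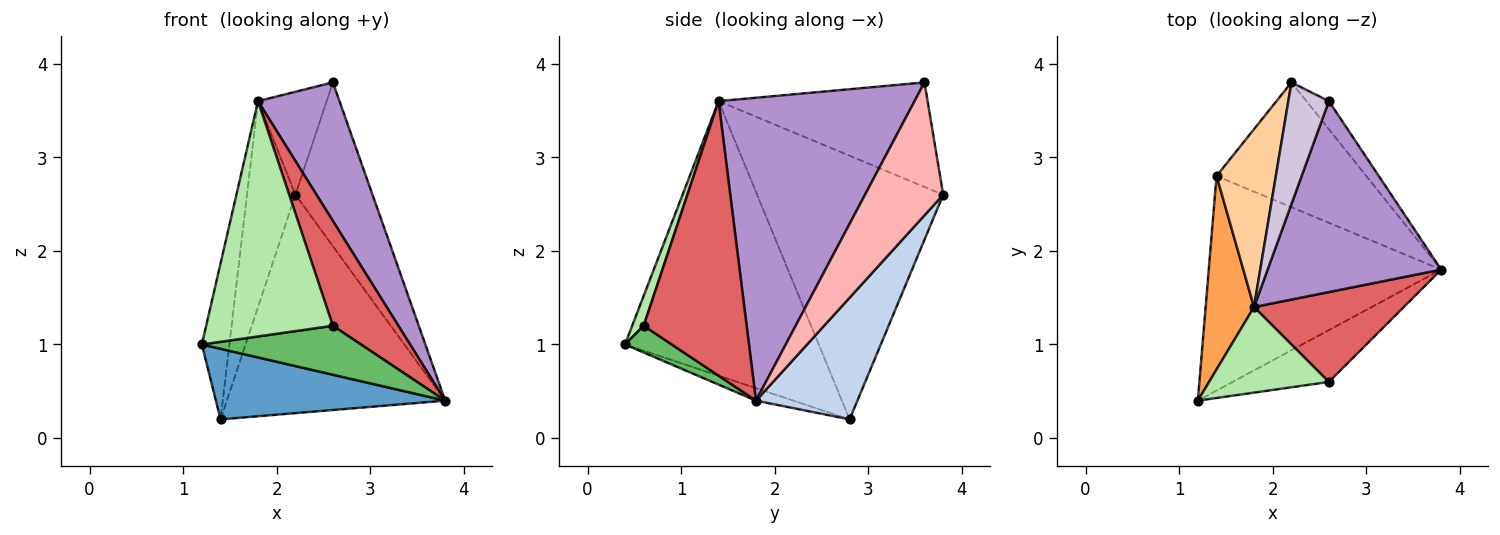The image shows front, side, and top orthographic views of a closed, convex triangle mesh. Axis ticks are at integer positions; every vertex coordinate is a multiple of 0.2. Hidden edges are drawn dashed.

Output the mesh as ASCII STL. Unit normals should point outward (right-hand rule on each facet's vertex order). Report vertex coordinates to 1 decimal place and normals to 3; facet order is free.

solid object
 facet normal -0.051 -0.312 -0.949
  outer loop
   vertex 1.4 2.8 0.2
   vertex 3.8 1.8 0.4
   vertex 1.2 0.4 1.0
  endloop
 endfacet
 facet normal 0.374 0.805 -0.460
  outer loop
   vertex 1.4 2.8 0.2
   vertex 2.2 3.8 2.6
   vertex 3.8 1.8 0.4
  endloop
 endfacet
 facet normal -0.975 0.139 0.172
  outer loop
   vertex 1.8 1.4 3.6
   vertex 1.4 2.8 0.2
   vertex 1.2 0.4 1.0
  endloop
 endfacet
 facet normal -0.946 0.246 0.213
  outer loop
   vertex 1.8 1.4 3.6
   vertex 2.2 3.8 2.6
   vertex 1.4 2.8 0.2
  endloop
 endfacet
 facet normal 0.198 -0.673 -0.713
  outer loop
   vertex 2.6 0.6 1.2
   vertex 1.2 0.4 1.0
   vertex 3.8 1.8 0.4
  endloop
 endfacet
 facet normal 0.085 -0.936 0.341
  outer loop
   vertex 2.6 0.6 1.2
   vertex 1.8 1.4 3.6
   vertex 1.2 0.4 1.0
  endloop
 endfacet
 facet normal 0.766 -0.488 0.418
  outer loop
   vertex 2.6 0.6 1.2
   vertex 3.8 1.8 0.4
   vertex 1.8 1.4 3.6
  endloop
 endfacet
 facet normal 0.707 0.697 -0.119
  outer loop
   vertex 2.6 3.6 3.8
   vertex 3.8 1.8 0.4
   vertex 2.2 3.8 2.6
  endloop
 endfacet
 facet normal 0.816 -0.339 0.468
  outer loop
   vertex 2.6 3.6 3.8
   vertex 1.8 1.4 3.6
   vertex 3.8 1.8 0.4
  endloop
 endfacet
 facet normal -0.891 0.293 0.346
  outer loop
   vertex 2.6 3.6 3.8
   vertex 2.2 3.8 2.6
   vertex 1.8 1.4 3.6
  endloop
 endfacet
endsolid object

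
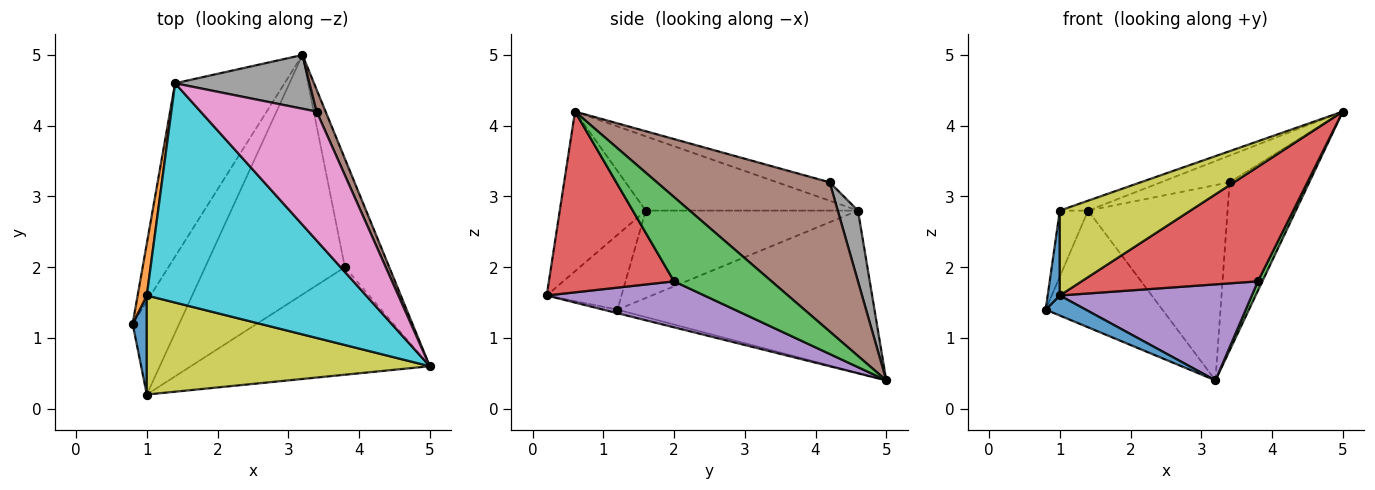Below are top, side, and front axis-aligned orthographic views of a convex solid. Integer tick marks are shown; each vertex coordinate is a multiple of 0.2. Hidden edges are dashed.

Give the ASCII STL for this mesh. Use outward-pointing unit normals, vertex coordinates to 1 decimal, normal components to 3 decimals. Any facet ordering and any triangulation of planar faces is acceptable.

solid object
 facet normal -0.074 -0.210 -0.975
  outer loop
   vertex 1.0 0.2 1.6
   vertex 0.8 1.2 1.4
   vertex 3.2 5.0 0.4
  endloop
 endfacet
 facet normal -0.776 0.352 -0.523
  outer loop
   vertex 1.4 4.6 2.8
   vertex 3.2 5.0 0.4
   vertex 0.8 1.2 1.4
  endloop
 endfacet
 facet normal 0.884 -0.040 -0.466
  outer loop
   vertex 3.8 2.0 1.8
   vertex 3.2 5.0 0.4
   vertex 5.0 0.6 4.2
  endloop
 endfacet
 facet normal 0.460 -0.648 -0.608
  outer loop
   vertex 3.8 2.0 1.8
   vertex 5.0 0.6 4.2
   vertex 1.0 0.2 1.6
  endloop
 endfacet
 facet normal 0.292 -0.356 -0.888
  outer loop
   vertex 3.8 2.0 1.8
   vertex 1.0 0.2 1.6
   vertex 3.2 5.0 0.4
  endloop
 endfacet
 facet normal 0.907 0.418 0.055
  outer loop
   vertex 3.4 4.2 3.2
   vertex 5.0 0.6 4.2
   vertex 3.2 5.0 0.4
  endloop
 endfacet
 facet normal -0.153 0.201 0.968
  outer loop
   vertex 3.4 4.2 3.2
   vertex 1.4 4.6 2.8
   vertex 5.0 0.6 4.2
  endloop
 endfacet
 facet normal 0.138 0.955 0.263
  outer loop
   vertex 3.4 4.2 3.2
   vertex 3.2 5.0 0.4
   vertex 1.4 4.6 2.8
  endloop
 endfacet
 facet normal -0.394 -0.598 0.698
  outer loop
   vertex 1.0 1.6 2.8
   vertex 1.0 0.2 1.6
   vertex 5.0 0.6 4.2
  endloop
 endfacet
 facet normal -0.321 0.043 0.946
  outer loop
   vertex 1.0 1.6 2.8
   vertex 5.0 0.6 4.2
   vertex 1.4 4.6 2.8
  endloop
 endfacet
 facet normal -0.970 -0.157 0.184
  outer loop
   vertex 1.0 1.6 2.8
   vertex 0.8 1.2 1.4
   vertex 1.0 0.2 1.6
  endloop
 endfacet
 facet normal -0.986 0.131 0.103
  outer loop
   vertex 1.0 1.6 2.8
   vertex 1.4 4.6 2.8
   vertex 0.8 1.2 1.4
  endloop
 endfacet
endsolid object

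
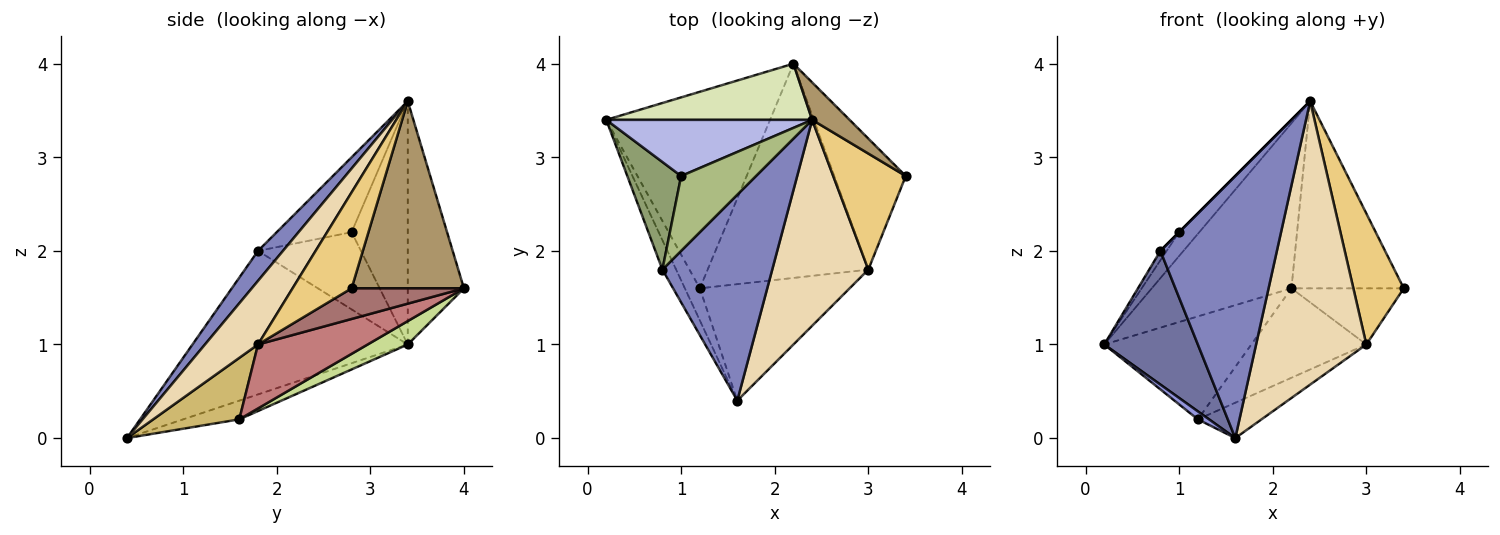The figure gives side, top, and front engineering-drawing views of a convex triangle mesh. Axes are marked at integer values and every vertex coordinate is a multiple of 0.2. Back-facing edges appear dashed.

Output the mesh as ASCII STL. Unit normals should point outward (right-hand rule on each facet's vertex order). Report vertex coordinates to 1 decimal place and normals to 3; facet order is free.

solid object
 facet normal -0.914 -0.397 -0.087
  outer loop
   vertex 0.8 1.8 2.0
   vertex 0.2 3.4 1.0
   vertex 1.6 0.4 0.0
  endloop
 endfacet
 facet normal 0.166 -0.775 0.609
  outer loop
   vertex 0.8 1.8 2.0
   vertex 1.6 0.4 0.0
   vertex 2.4 3.4 3.6
  endloop
 endfacet
 facet normal -0.772 -0.154 -0.617
  outer loop
   vertex 1.2 1.6 0.2
   vertex 1.6 0.4 0.0
   vertex 0.2 3.4 1.0
  endloop
 endfacet
 facet normal -0.736 0.264 0.623
  outer loop
   vertex 1.0 2.8 2.2
   vertex 2.4 3.4 3.6
   vertex 0.2 3.4 1.0
  endloop
 endfacet
 facet normal -0.819 0.050 0.571
  outer loop
   vertex 1.0 2.8 2.2
   vertex 0.2 3.4 1.0
   vertex 0.8 1.8 2.0
  endloop
 endfacet
 facet normal -0.707 0.000 0.707
  outer loop
   vertex 1.0 2.8 2.2
   vertex 0.8 1.8 2.0
   vertex 2.4 3.4 3.6
  endloop
 endfacet
 facet normal 0.126 0.460 -0.879
  outer loop
   vertex 2.2 4.0 1.6
   vertex 1.2 1.6 0.2
   vertex 0.2 3.4 1.0
  endloop
 endfacet
 facet normal -0.356 0.885 0.301
  outer loop
   vertex 2.2 4.0 1.6
   vertex 0.2 3.4 1.0
   vertex 2.4 3.4 3.6
  endloop
 endfacet
 facet normal 0.700 0.700 0.140
  outer loop
   vertex 2.2 4.0 1.6
   vertex 2.4 3.4 3.6
   vertex 3.4 2.8 1.6
  endloop
 endfacet
 facet normal 0.366 0.270 -0.891
  outer loop
   vertex 3.0 1.8 1.0
   vertex 1.6 0.4 0.0
   vertex 1.2 1.6 0.2
  endloop
 endfacet
 facet normal 0.659 -0.563 0.499
  outer loop
   vertex 3.0 1.8 1.0
   vertex 3.4 2.8 1.6
   vertex 2.4 3.4 3.6
  endloop
 endfacet
 facet normal 0.363 -0.754 0.548
  outer loop
   vertex 3.0 1.8 1.0
   vertex 2.4 3.4 3.6
   vertex 1.6 0.4 0.0
  endloop
 endfacet
 facet normal 0.367 0.367 -0.855
  outer loop
   vertex 3.0 1.8 1.0
   vertex 2.2 4.0 1.6
   vertex 3.4 2.8 1.6
  endloop
 endfacet
 facet normal 0.345 0.362 -0.866
  outer loop
   vertex 3.0 1.8 1.0
   vertex 1.2 1.6 0.2
   vertex 2.2 4.0 1.6
  endloop
 endfacet
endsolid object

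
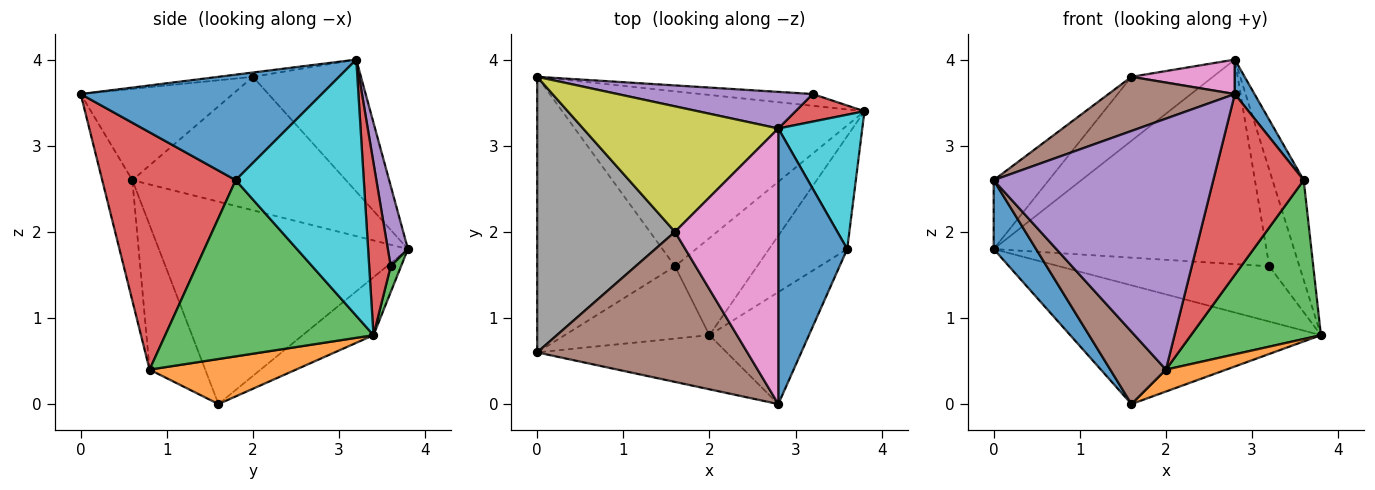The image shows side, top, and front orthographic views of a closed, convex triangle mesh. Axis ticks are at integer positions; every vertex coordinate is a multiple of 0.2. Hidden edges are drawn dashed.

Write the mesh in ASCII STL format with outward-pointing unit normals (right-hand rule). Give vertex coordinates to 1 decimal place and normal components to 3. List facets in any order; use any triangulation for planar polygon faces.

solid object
 facet normal -0.819 -0.139 -0.557
  outer loop
   vertex 1.6 1.6 0.0
   vertex 0.0 0.6 2.6
   vertex 0.0 3.8 1.8
  endloop
 endfacet
 facet normal -0.157 0.555 -0.817
  outer loop
   vertex 1.6 1.6 0.0
   vertex 0.0 3.8 1.8
   vertex 3.8 3.4 0.8
  endloop
 endfacet
 facet normal 0.048 0.977 -0.208
  outer loop
   vertex 3.2 3.6 1.6
   vertex 3.8 3.4 0.8
   vertex 0.0 3.8 1.8
  endloop
 endfacet
 facet normal 0.566 0.793 0.226
  outer loop
   vertex 3.2 3.6 1.6
   vertex 2.8 3.2 4.0
   vertex 3.8 3.4 0.8
  endloop
 endfacet
 facet normal 0.072 0.982 0.176
  outer loop
   vertex 3.2 3.6 1.6
   vertex 0.0 3.8 1.8
   vertex 2.8 3.2 4.0
  endloop
 endfacet
 facet normal -0.378 -0.314 0.871
  outer loop
   vertex 1.6 2.0 3.8
   vertex 0.0 0.6 2.6
   vertex 2.8 0.0 3.6
  endloop
 endfacet
 facet normal -0.041 -0.124 0.991
  outer loop
   vertex 1.6 2.0 3.8
   vertex 2.8 0.0 3.6
   vertex 2.8 3.2 4.0
  endloop
 endfacet
 facet normal -0.685 0.177 0.707
  outer loop
   vertex 1.6 2.0 3.8
   vertex 0.0 3.8 1.8
   vertex 0.0 0.6 2.6
  endloop
 endfacet
 facet normal -0.516 0.389 0.763
  outer loop
   vertex 1.6 2.0 3.8
   vertex 2.8 3.2 4.0
   vertex 0.0 3.8 1.8
  endloop
 endfacet
 facet normal 0.926 0.226 0.303
  outer loop
   vertex 3.6 1.8 2.6
   vertex 3.8 3.4 0.8
   vertex 2.8 3.2 4.0
  endloop
 endfacet
 facet normal 0.835 -0.068 0.546
  outer loop
   vertex 3.6 1.8 2.6
   vertex 2.8 3.2 4.0
   vertex 2.8 0.0 3.6
  endloop
 endfacet
 facet normal 0.472 -0.194 -0.860
  outer loop
   vertex 2.0 0.8 0.4
   vertex 1.6 1.6 0.0
   vertex 3.8 3.4 0.8
  endloop
 endfacet
 facet normal 0.794 -0.495 -0.352
  outer loop
   vertex 2.0 0.8 0.4
   vertex 3.8 3.4 0.8
   vertex 3.6 1.8 2.6
  endloop
 endfacet
 facet normal 0.782 -0.530 -0.328
  outer loop
   vertex 2.0 0.8 0.4
   vertex 3.6 1.8 2.6
   vertex 2.8 0.0 3.6
  endloop
 endfacet
 facet normal -0.133 -0.969 -0.209
  outer loop
   vertex 2.0 0.8 0.4
   vertex 2.8 0.0 3.6
   vertex 0.0 0.6 2.6
  endloop
 endfacet
 facet normal -0.577 -0.577 -0.577
  outer loop
   vertex 2.0 0.8 0.4
   vertex 0.0 0.6 2.6
   vertex 1.6 1.6 0.0
  endloop
 endfacet
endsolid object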